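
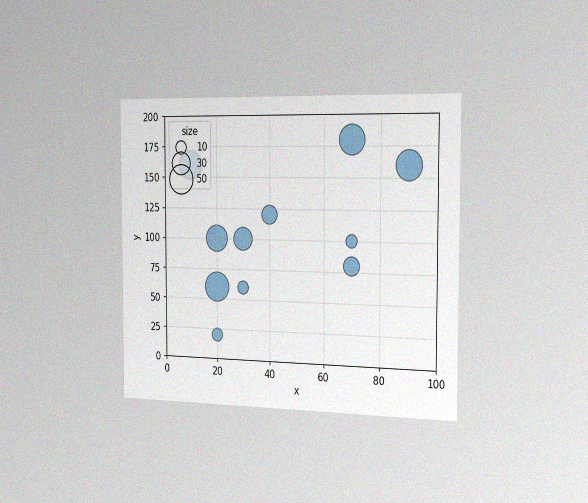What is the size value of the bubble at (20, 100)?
40

The chart is viewed slightly from the right, with some photo noise. Matching the bubble at (20, 100) against the size legend gives 40.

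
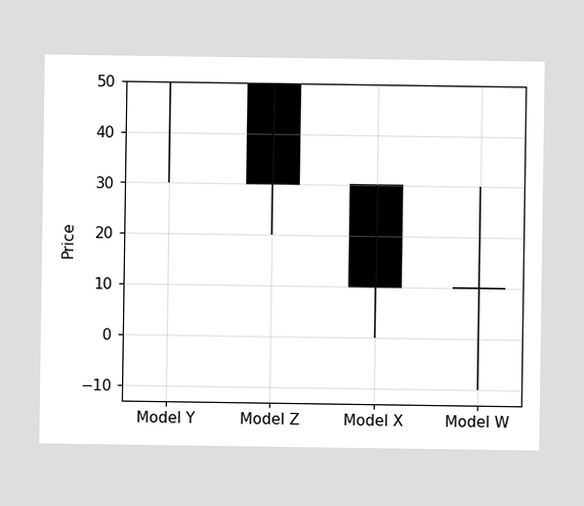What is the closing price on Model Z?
30

The Model Z candle closes at 30.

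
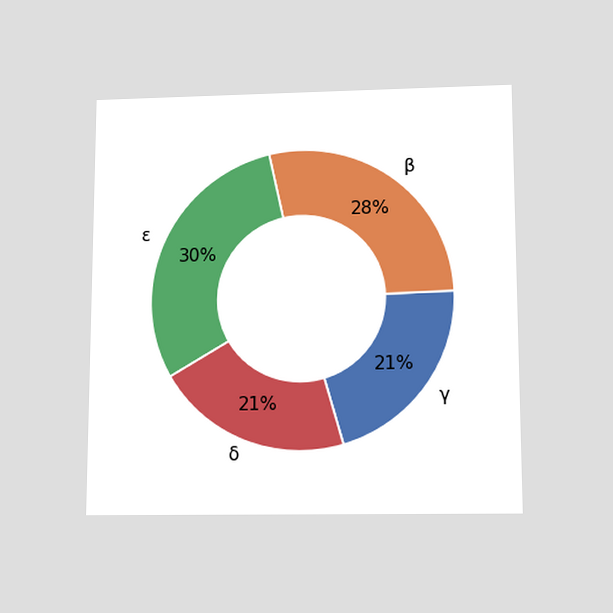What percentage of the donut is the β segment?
28%

The chart is viewed slightly from below. The β segment takes up 28% of the ring.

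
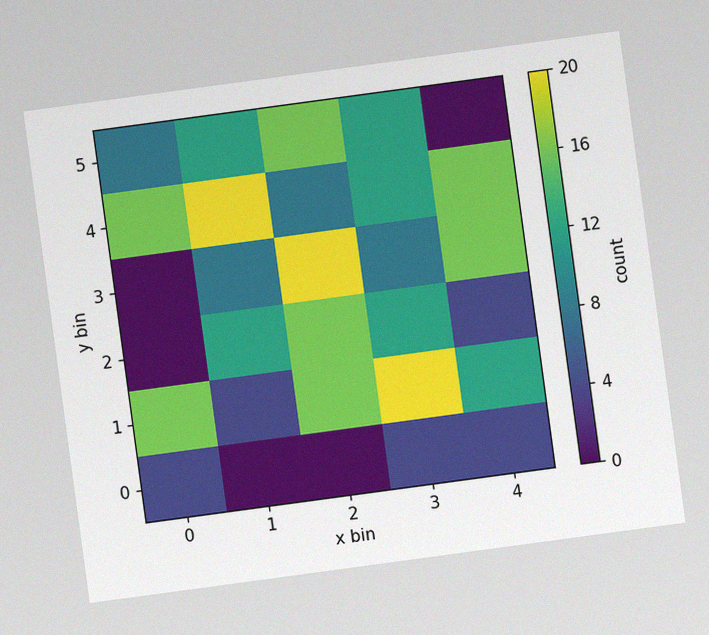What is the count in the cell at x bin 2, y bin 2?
16

The chart is tilted about 8° counter-clockwise, with some photo noise. Matching the cell (2, 2) against the colorbar gives 16.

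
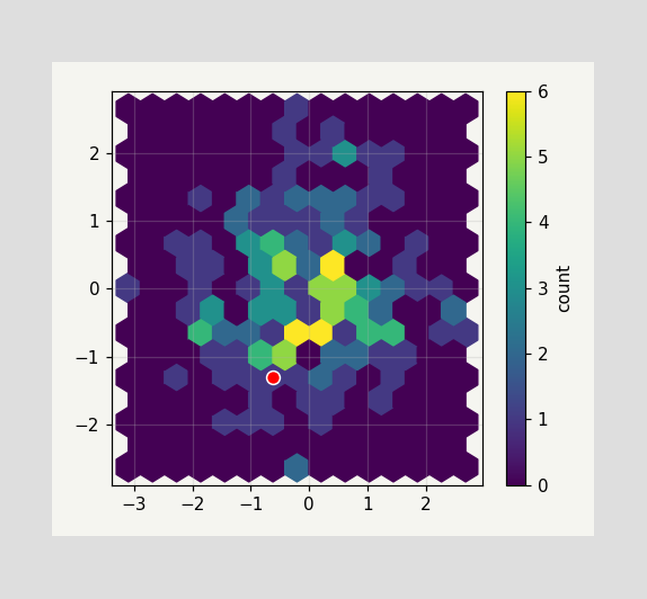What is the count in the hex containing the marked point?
1

The marked hex reads 1 on the colorbar.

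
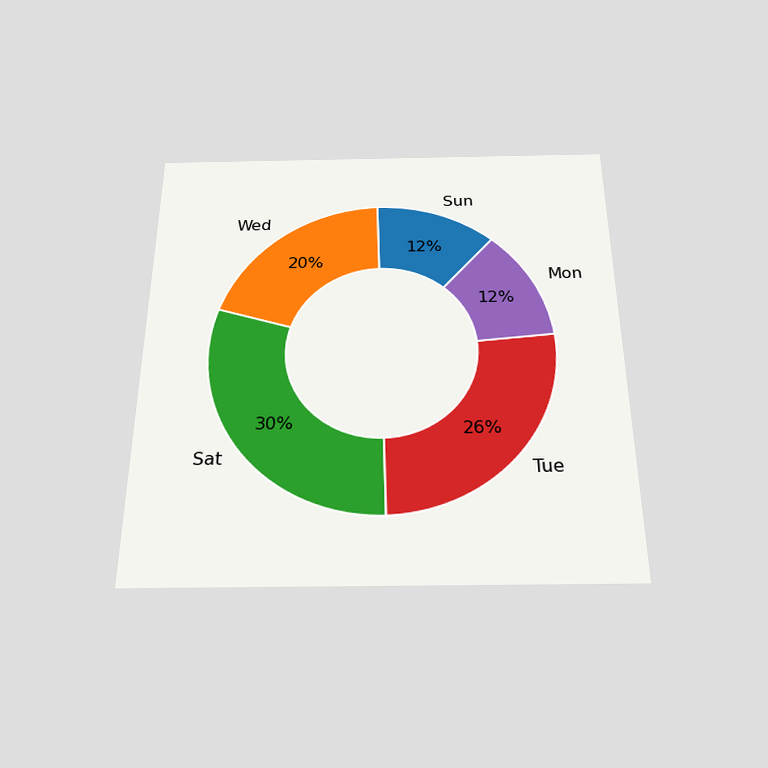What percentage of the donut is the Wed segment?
20%

The chart is viewed slightly from below. The Wed segment takes up 20% of the ring.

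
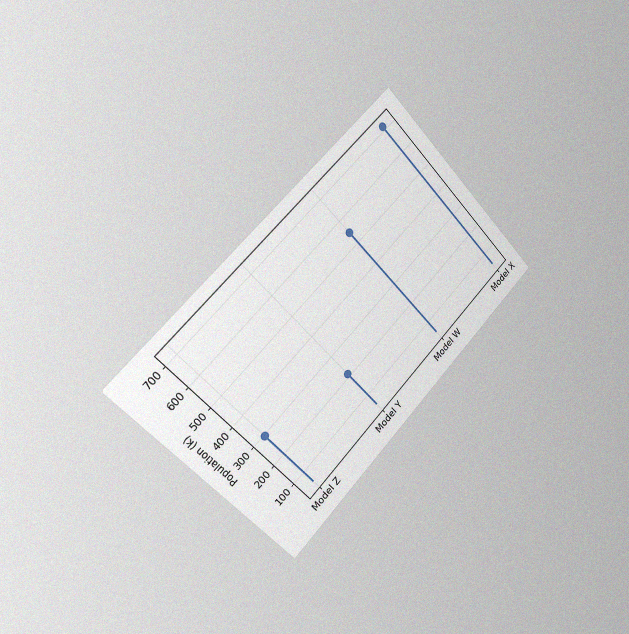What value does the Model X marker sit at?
714k

The chart is tilted about 45° counter-clockwise and viewed slightly from the left, with some photo noise. The Model X marker sits at 714k.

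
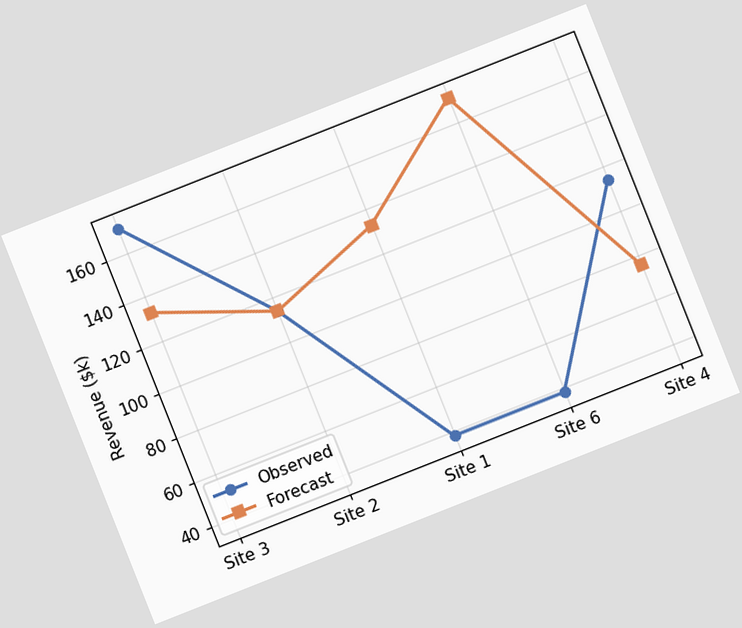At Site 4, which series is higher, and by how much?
The chart is tilted about 22° counter-clockwise. At Site 4, Observed sits above the other line by $38k.

Observed, by $38k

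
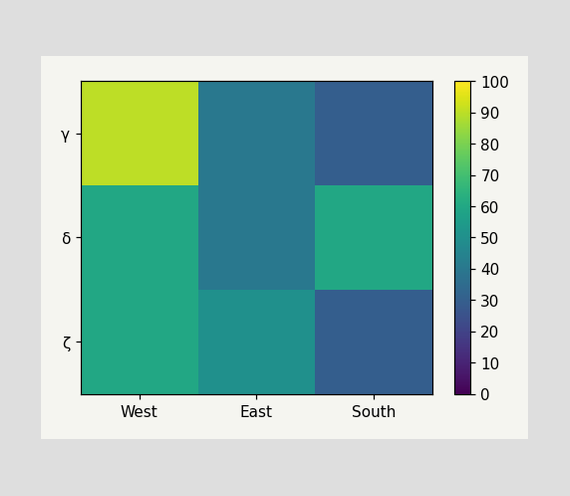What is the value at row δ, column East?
40

Matching cell (δ, East) against the colorbar gives 40.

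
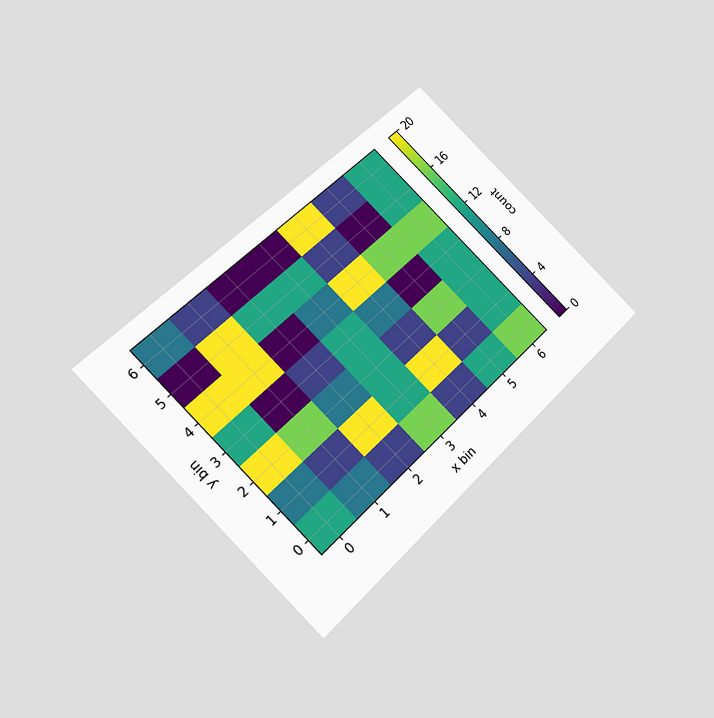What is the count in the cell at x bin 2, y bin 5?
The chart is tilted about 45° counter-clockwise and viewed at a slight angle. Matching the cell (2, 5) against the colorbar gives 12.

12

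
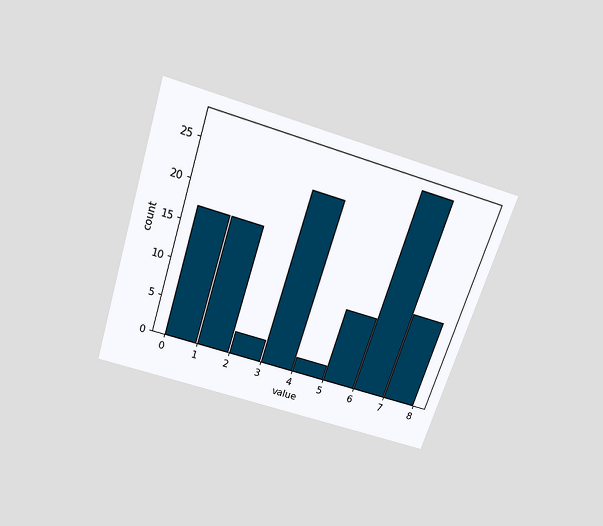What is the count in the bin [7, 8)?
The chart is tilted about 18° clockwise and viewed slightly from above. The [7, 8) bin has height 12.

12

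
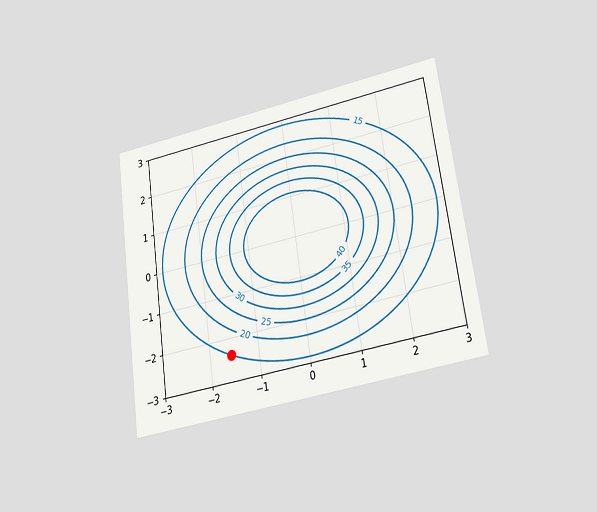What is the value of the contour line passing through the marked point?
15

The chart is tilted about 8° counter-clockwise and viewed at a slight angle. The marked point sits on the contour labelled 15.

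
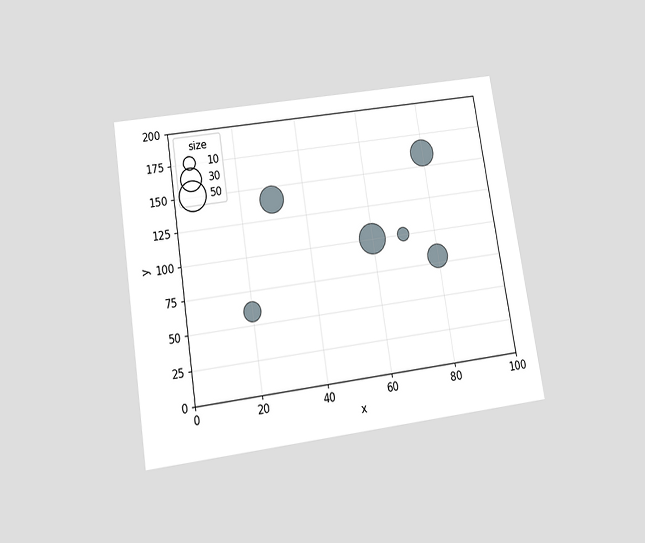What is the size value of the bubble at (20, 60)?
The chart is tilted about 9° counter-clockwise and viewed slightly from below. Matching the bubble at (20, 60) against the size legend gives 20.

20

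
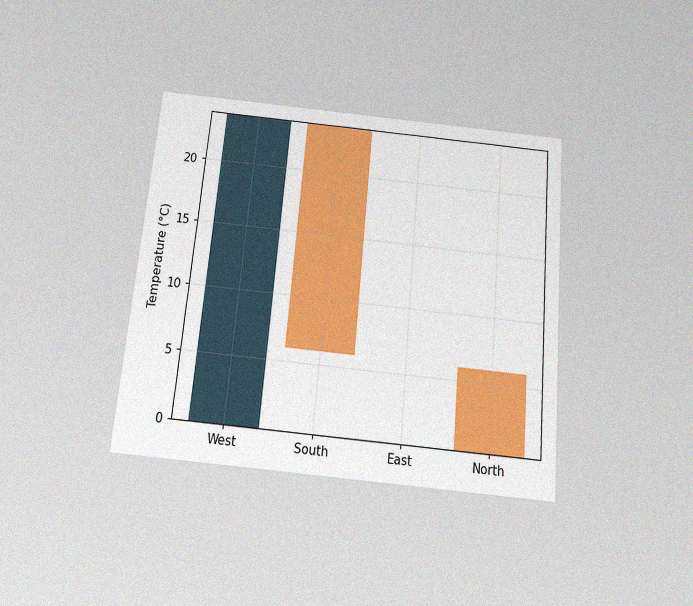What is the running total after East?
6°C

The chart is tilted about 5° clockwise and viewed slightly from below, with some photo noise. After East the running total reaches 6°C.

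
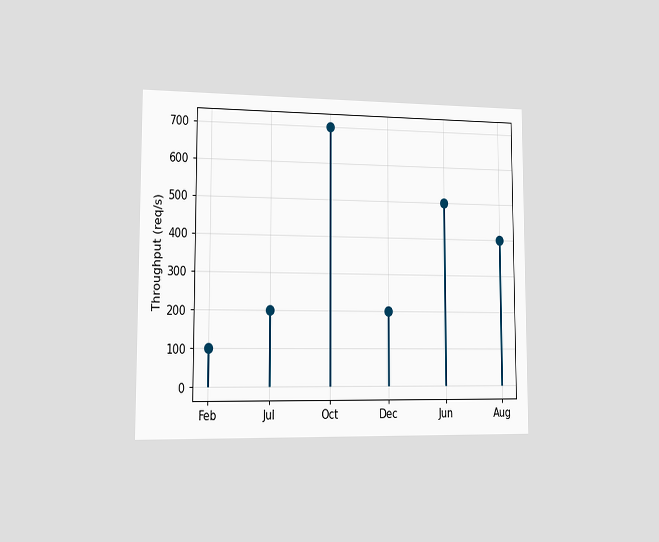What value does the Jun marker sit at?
500req/s

The chart is viewed slightly from the left. The Jun marker sits at 500req/s.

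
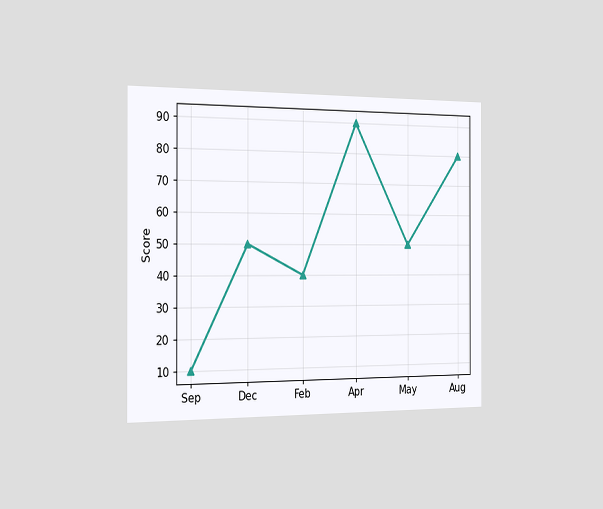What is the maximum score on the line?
90

The chart is viewed slightly from the left. The highest point is at Apr, and reading across to the y-axis gives 90.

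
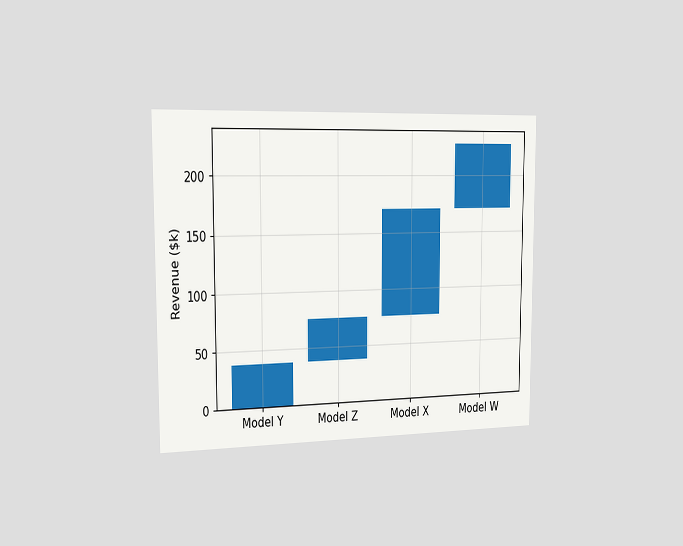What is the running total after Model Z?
The chart is viewed slightly from the left. After Model Z the running total reaches $76k.

$76k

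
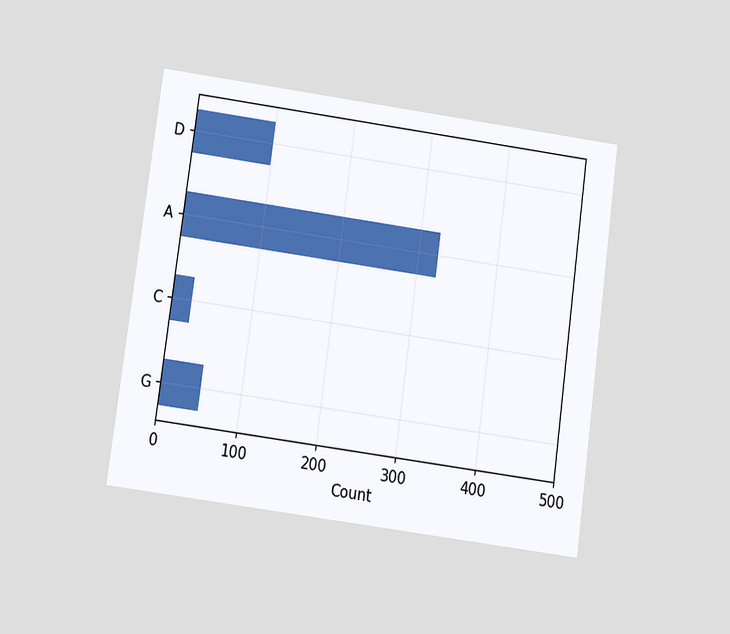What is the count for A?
The chart is tilted about 8° clockwise and viewed slightly from below. Reading along the chart's x-axis, the A bar reaches 325.

325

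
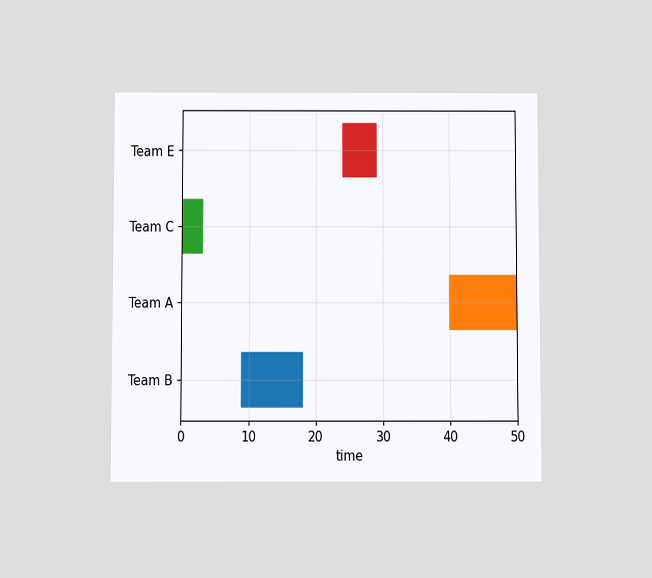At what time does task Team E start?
24

The chart is viewed slightly from below. The Team E bar begins at t=24.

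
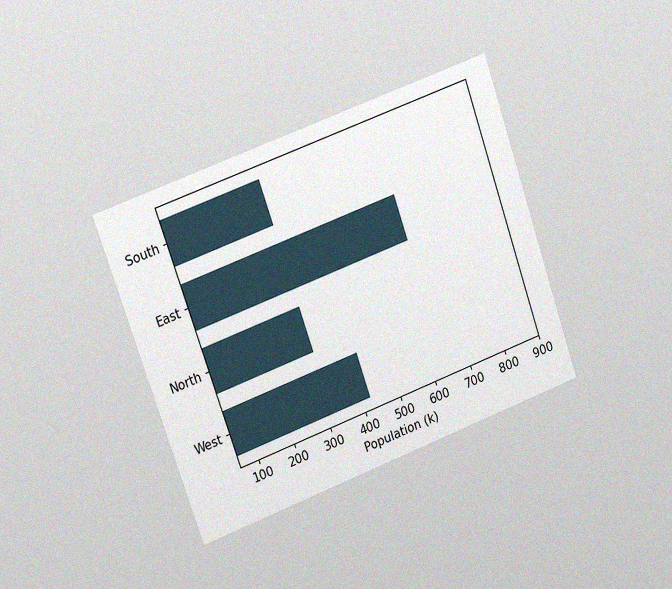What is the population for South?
The chart is tilted about 20° counter-clockwise and viewed slightly from the left, with some photo noise. Reading along the chart's x-axis, the South bar reaches 318k.

318k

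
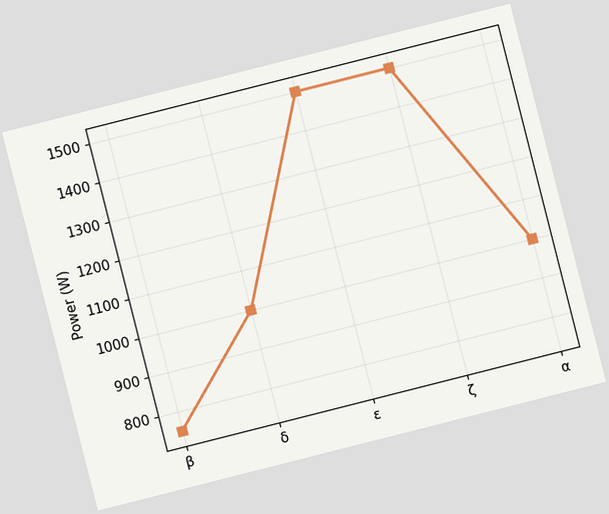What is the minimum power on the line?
The chart is tilted about 14° counter-clockwise. The lowest point is at β, and reading across to the y-axis gives 750W.

750W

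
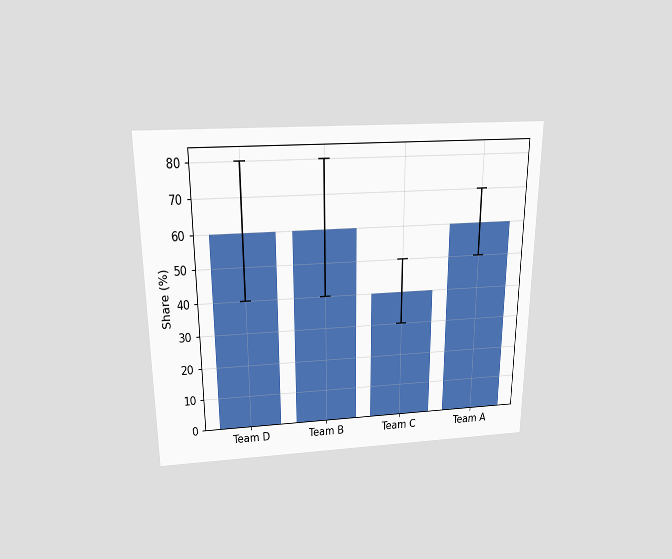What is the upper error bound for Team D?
80%

The chart is viewed slightly from above. The Team D bar's upper whisker reaches 80%.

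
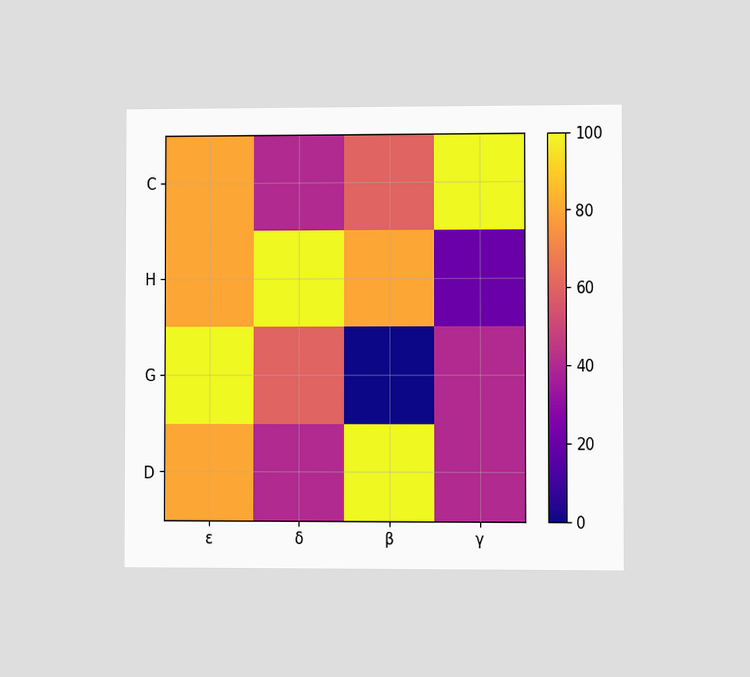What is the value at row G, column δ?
60

The chart is viewed at a slight angle. Matching cell (G, δ) against the colorbar gives 60.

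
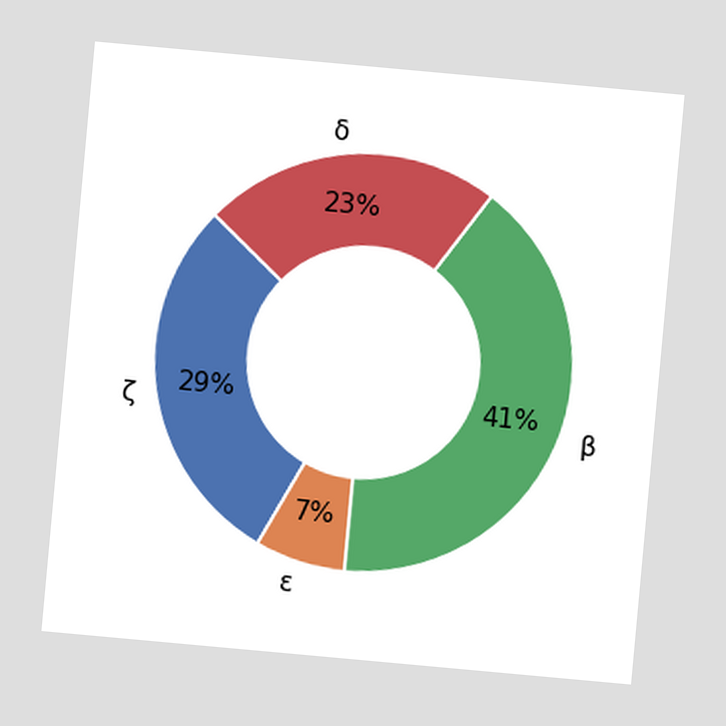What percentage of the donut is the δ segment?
23%

The chart is tilted about 5° clockwise. The δ segment takes up 23% of the ring.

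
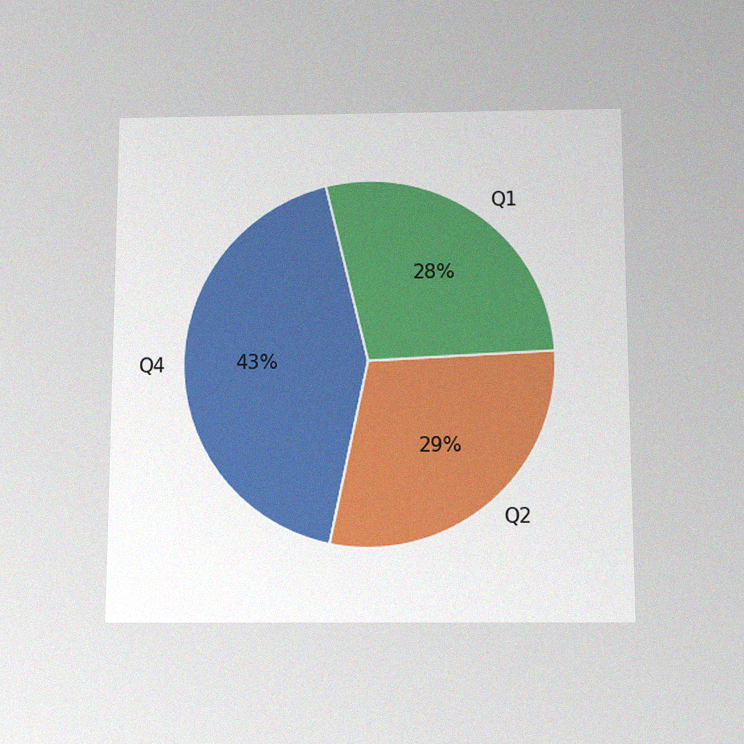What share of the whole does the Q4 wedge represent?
The chart is viewed slightly from below, with some photo noise. The Q4 slice takes up 43% of the pie.

43%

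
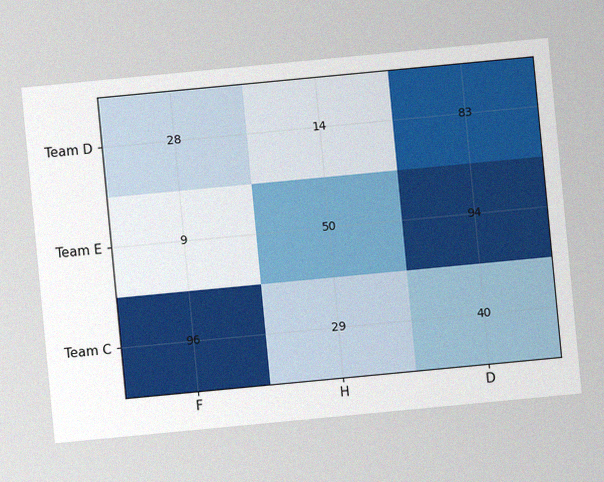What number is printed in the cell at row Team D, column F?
28

The chart is tilted about 5° counter-clockwise, with some photo noise. The (Team D, F) cell reads 28.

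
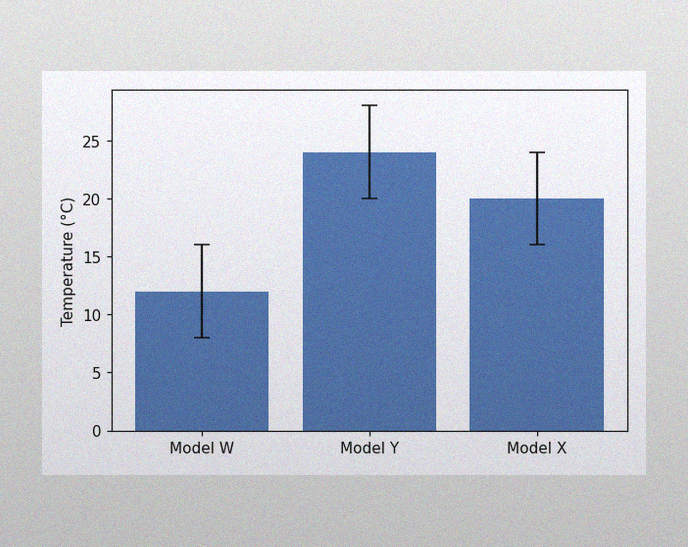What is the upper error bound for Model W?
16°C

The image has some photo noise and uneven lighting. The Model W bar's upper whisker reaches 16°C.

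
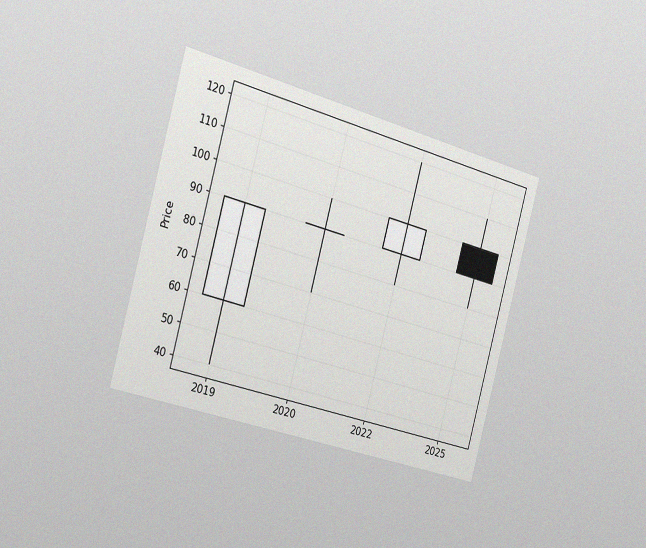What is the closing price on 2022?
100

The chart is tilted about 15° clockwise and viewed slightly from the left, with some photo noise. The 2022 candle closes at 100.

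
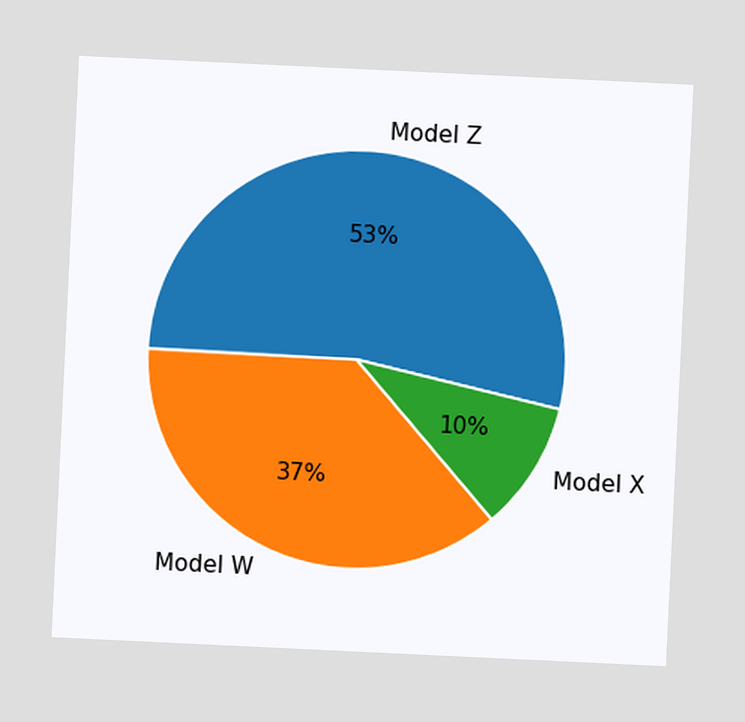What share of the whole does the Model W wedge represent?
37%

The chart is tilted about 3° clockwise. The Model W slice takes up 37% of the pie.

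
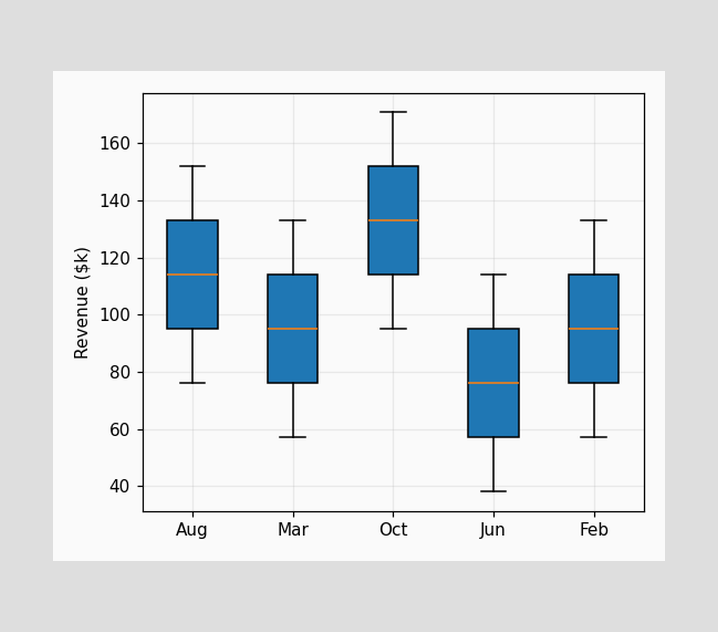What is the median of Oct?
$133k

The median line in the Oct box sits at $133k.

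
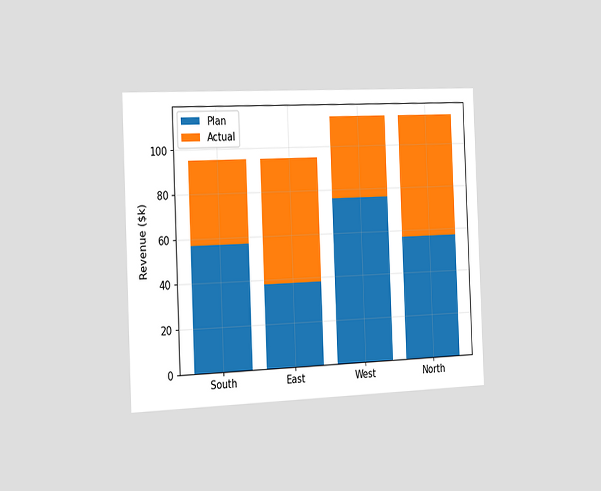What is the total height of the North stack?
$114k

The chart is tilted about 2° counter-clockwise and viewed slightly from the left. The North stack's top reaches $114k on the y-axis.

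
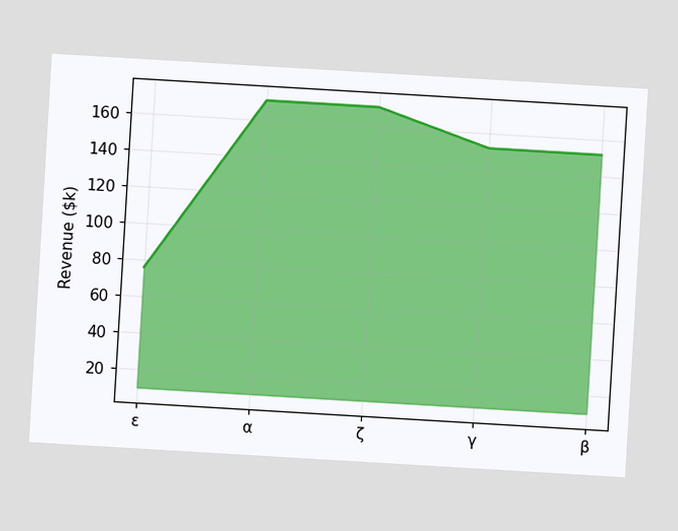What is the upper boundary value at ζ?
$171k

The chart is tilted about 3° clockwise. At ζ the upper boundary is at $171k.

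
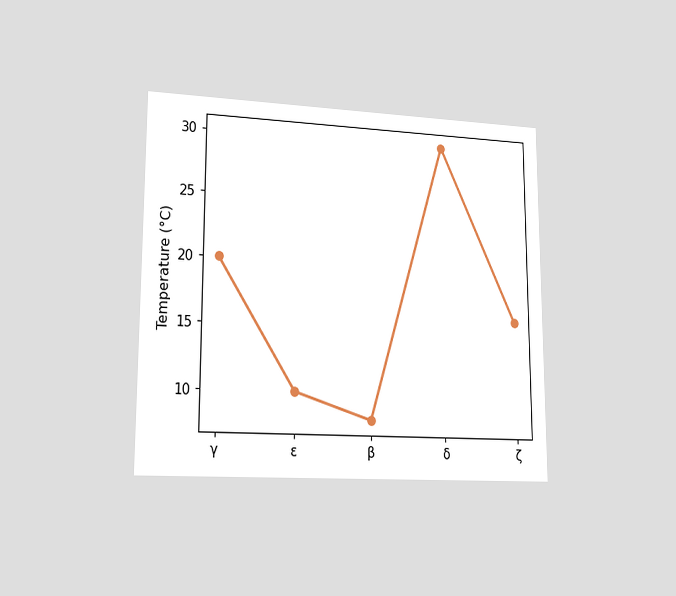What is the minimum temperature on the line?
The chart is viewed slightly from the left. The lowest point is at β, and reading across to the y-axis gives 8°C.

8°C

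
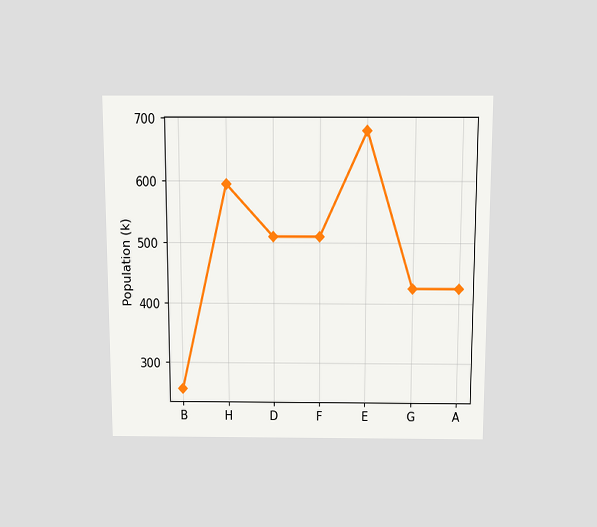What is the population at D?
The chart is viewed slightly from above. At D, the line is at 510k.

510k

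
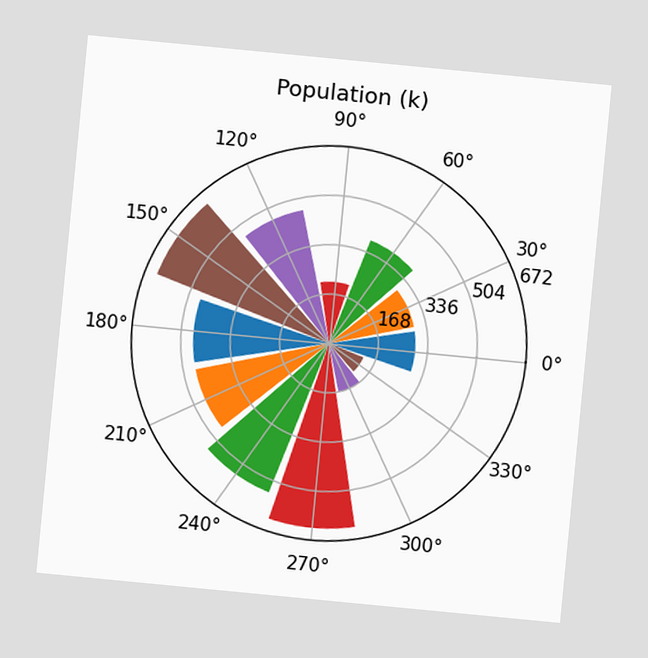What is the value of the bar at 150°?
630k

The chart is tilted about 5° clockwise. The bar at 150° reaches 630k on the radial axis.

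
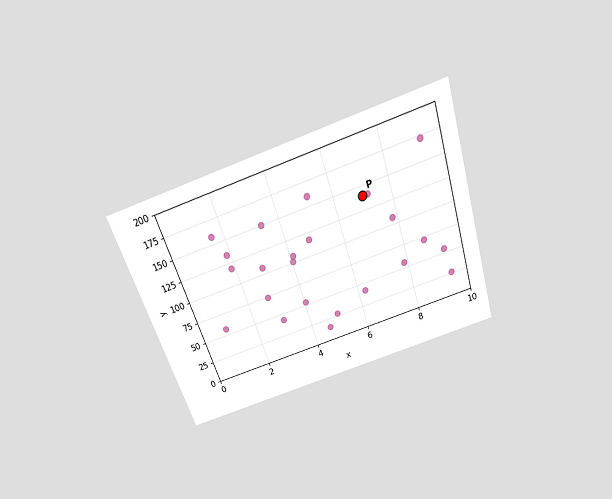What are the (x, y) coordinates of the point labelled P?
(7, 140)

The chart is tilted about 18° counter-clockwise and viewed slightly from above. Following the gridlines from P to each axis, P sits at (7, 140).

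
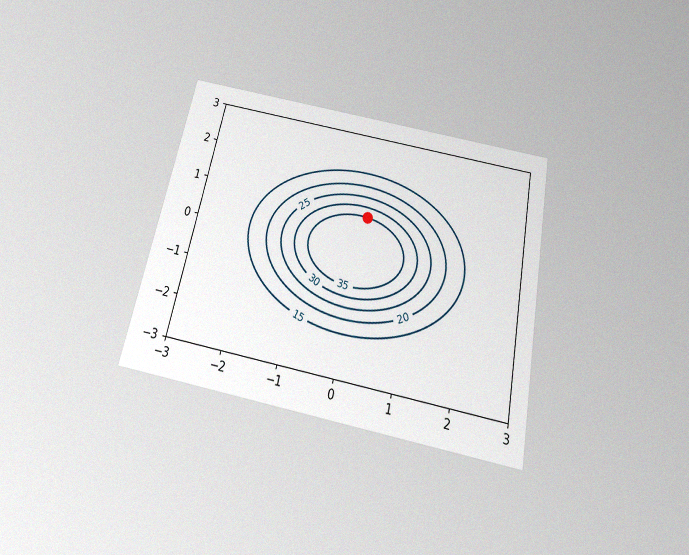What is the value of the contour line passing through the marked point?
The chart is tilted about 12° clockwise and viewed slightly from below, with some photo noise. The marked point sits on the contour labelled 35.

35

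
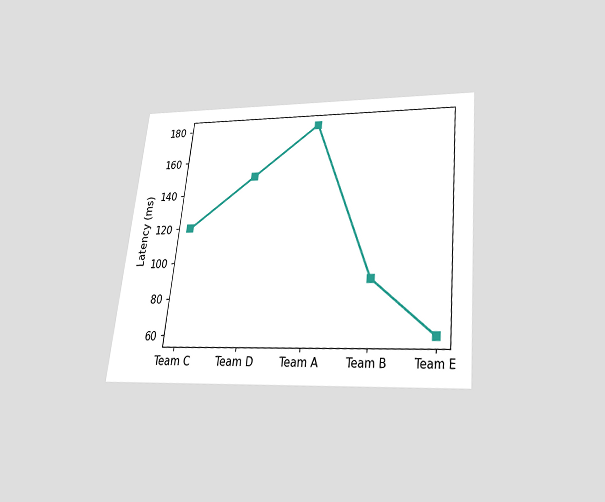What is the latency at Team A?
180ms

The chart is tilted about 6° clockwise and viewed slightly from below. At Team A, the line is at 180ms.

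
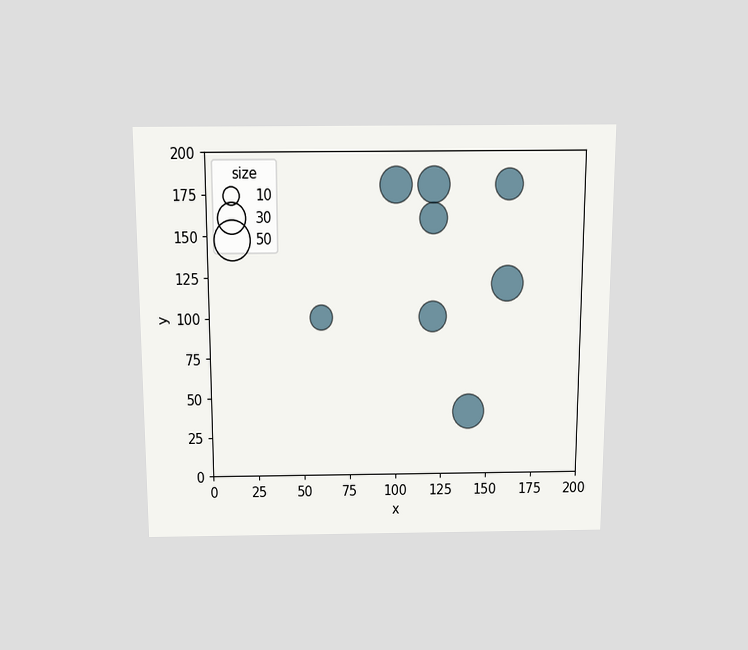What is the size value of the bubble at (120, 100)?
30

The chart is viewed slightly from above. Matching the bubble at (120, 100) against the size legend gives 30.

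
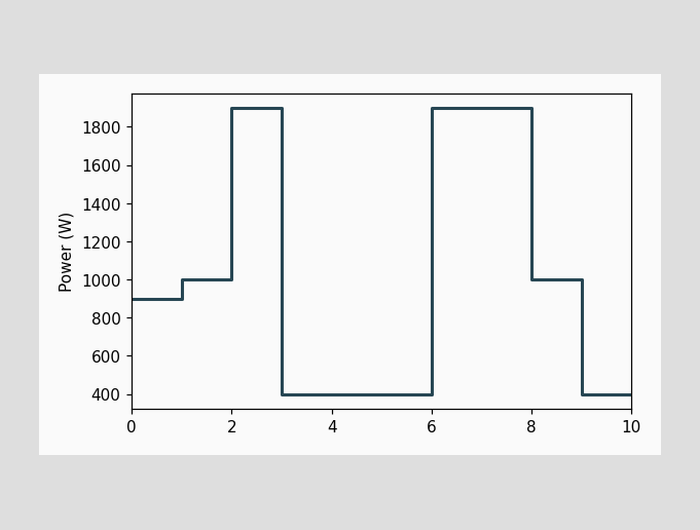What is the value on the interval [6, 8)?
On [6, 8) the step sits at 1900W.

1900W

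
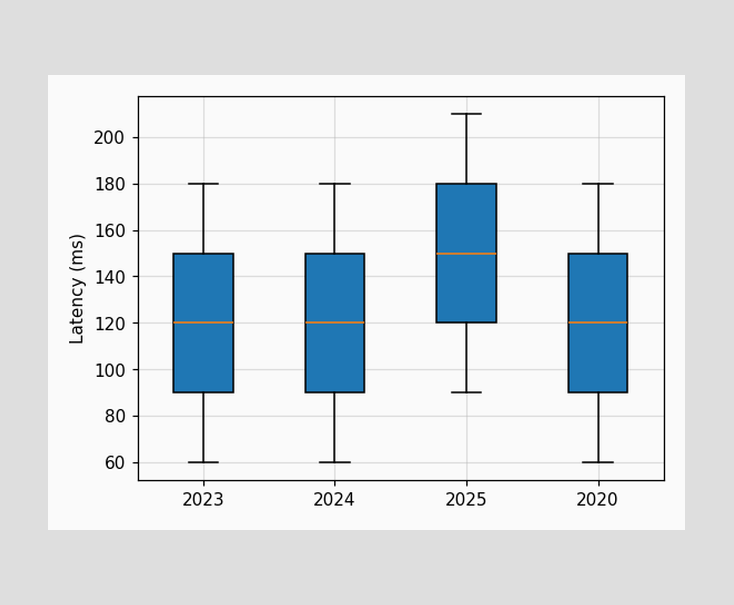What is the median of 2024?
120ms

The median line in the 2024 box sits at 120ms.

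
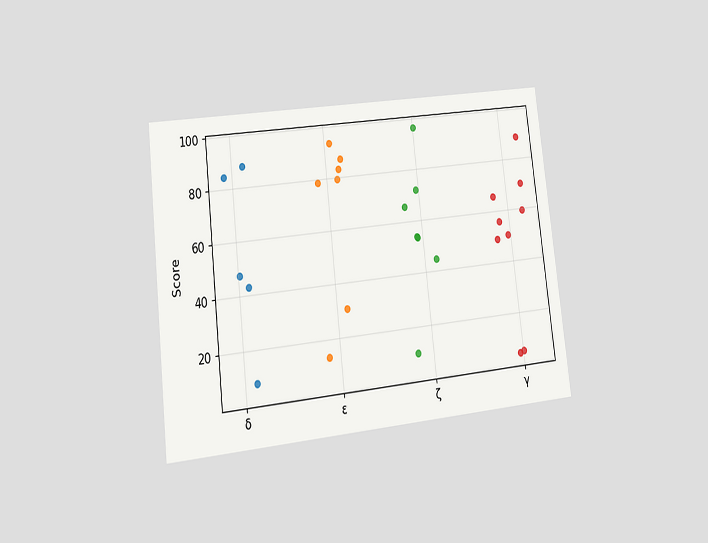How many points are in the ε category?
The chart is tilted about 6° counter-clockwise and viewed at a slight angle. Counting the markers in the ε column gives 7.

7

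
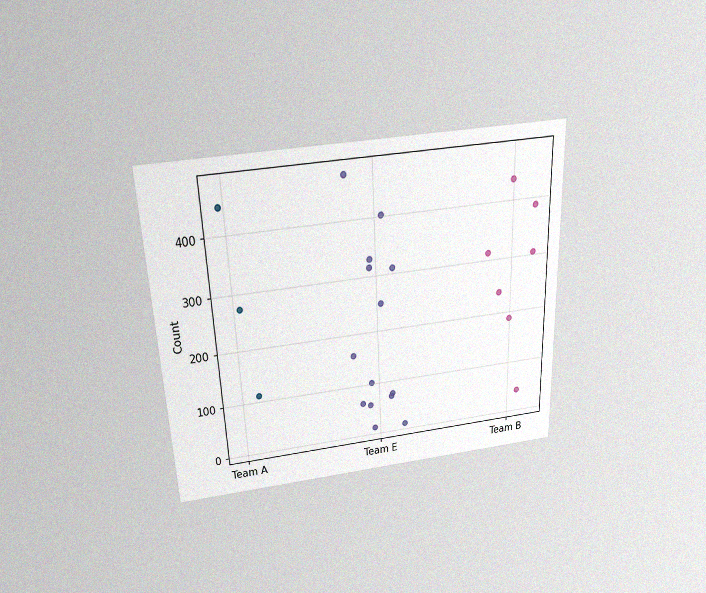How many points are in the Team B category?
7

The chart is tilted about 2° counter-clockwise and viewed slightly from above, with some photo noise. Counting the markers in the Team B column gives 7.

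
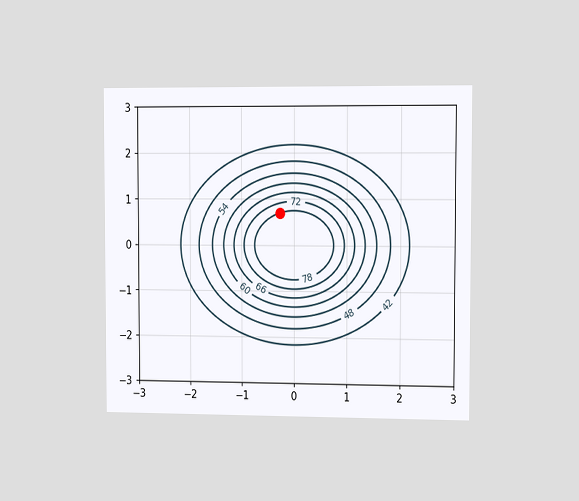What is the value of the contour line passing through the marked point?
78

The chart is viewed slightly from the right. The marked point sits on the contour labelled 78.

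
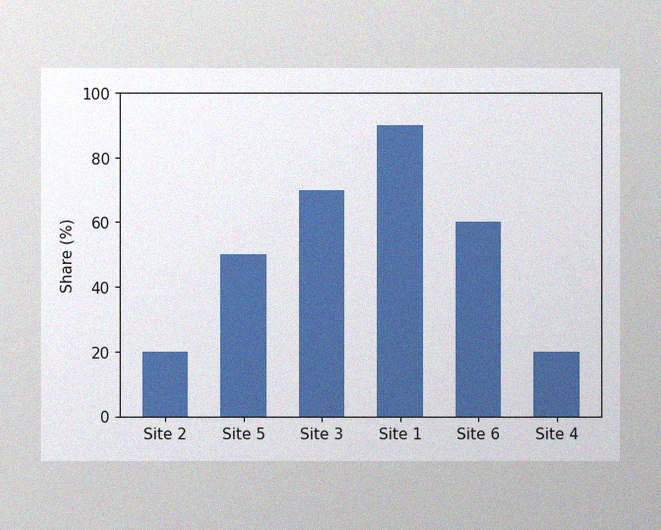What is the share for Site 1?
The image has some photo noise and uneven lighting. Reading along the chart's y-axis, the Site 1 bar reaches 90%.

90%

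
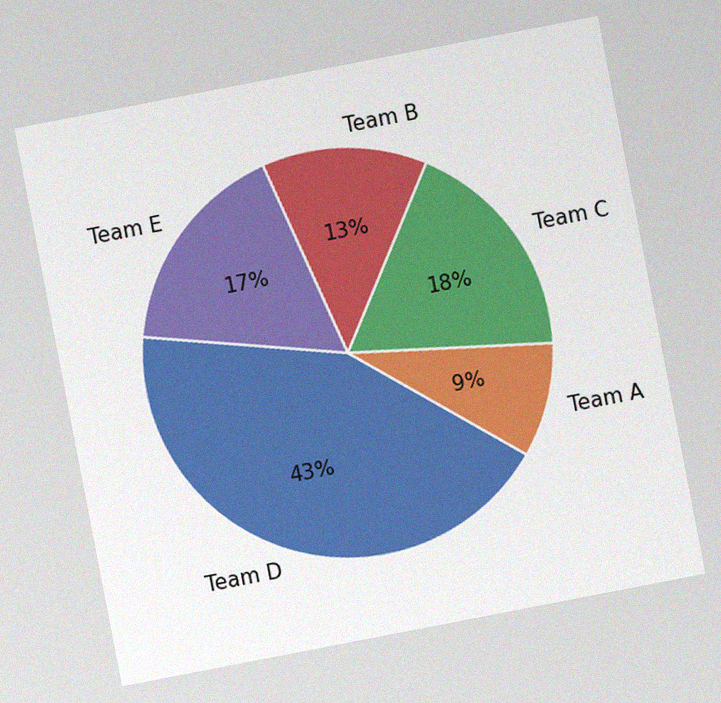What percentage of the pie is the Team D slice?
The chart is tilted about 11° counter-clockwise, with some photo noise. The Team D slice takes up 43% of the pie.

43%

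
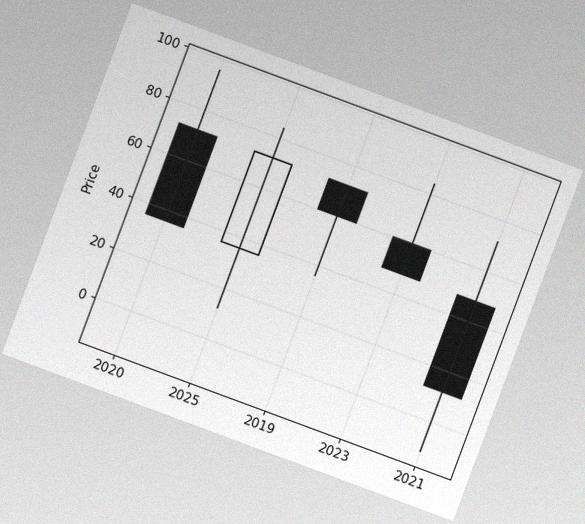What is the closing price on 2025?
72

The chart is tilted about 20° clockwise, with some photo noise. The 2025 candle closes at 72.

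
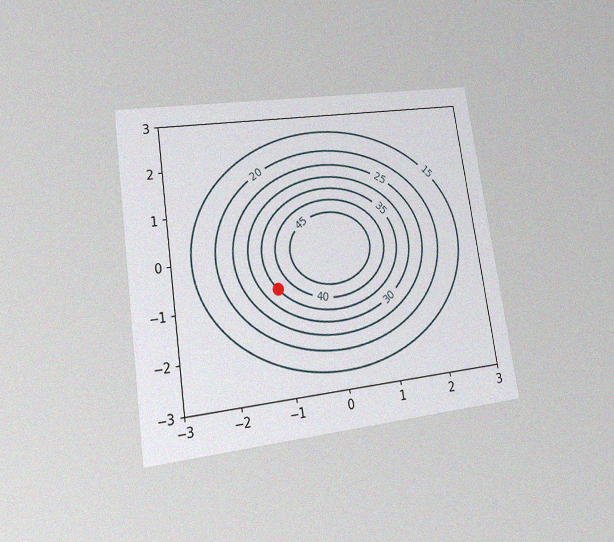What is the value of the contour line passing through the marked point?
The chart is tilted about 9° counter-clockwise and viewed at a slight angle, with some photo noise. The marked point sits on the contour labelled 35.

35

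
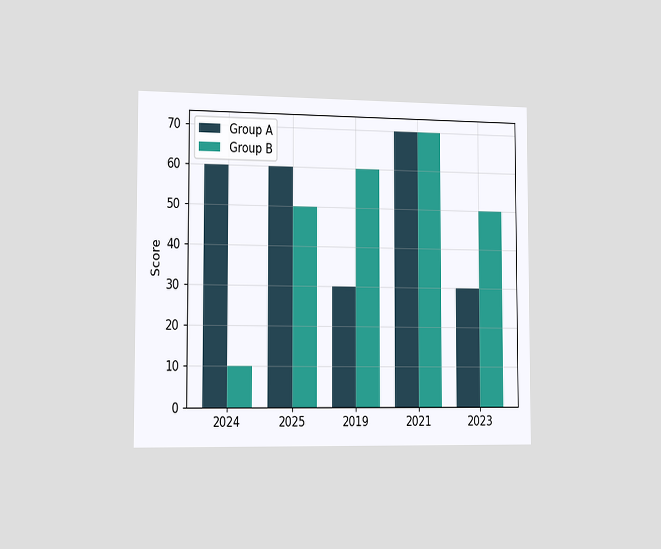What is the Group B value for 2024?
The chart is viewed slightly from the left. The Group B bar at 2024 reaches 10 on the y-axis.

10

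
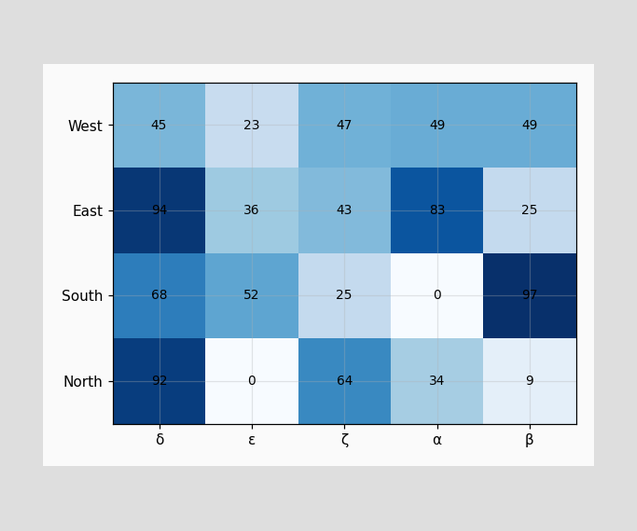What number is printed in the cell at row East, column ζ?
The (East, ζ) cell reads 43.

43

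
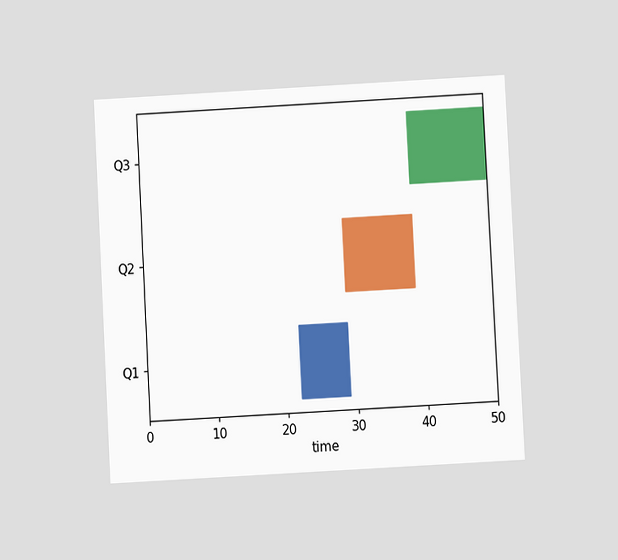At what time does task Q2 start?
The chart is tilted about 3° counter-clockwise and viewed at a slight angle. The Q2 bar begins at t=29.

29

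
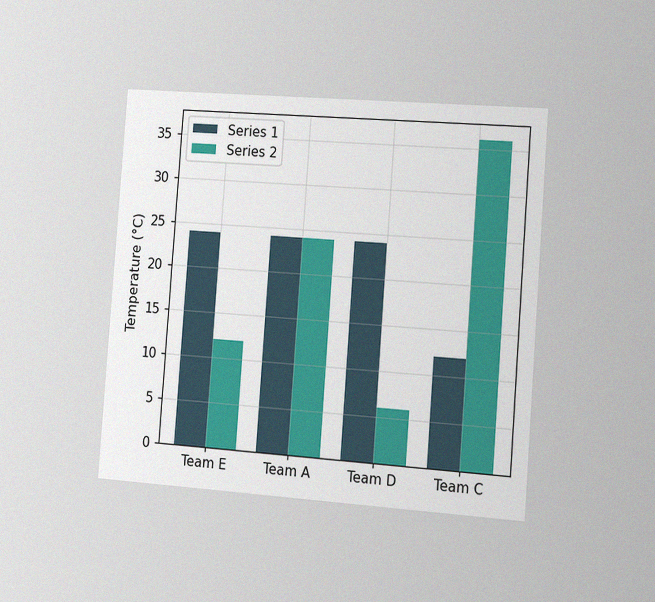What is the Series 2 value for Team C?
36°C

The chart is tilted about 4° clockwise and viewed slightly from the right, with some photo noise. The Series 2 bar at Team C reaches 36°C on the y-axis.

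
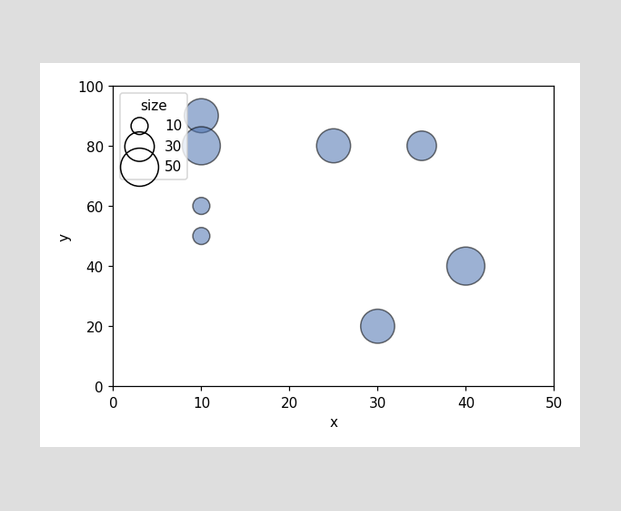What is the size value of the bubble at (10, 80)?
Matching the bubble at (10, 80) against the size legend gives 50.

50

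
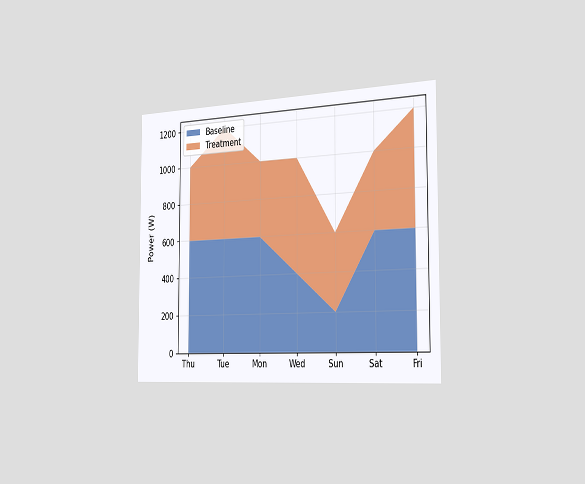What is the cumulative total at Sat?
The chart is viewed slightly from the right. The stacked total at Sat reaches 1000W.

1000W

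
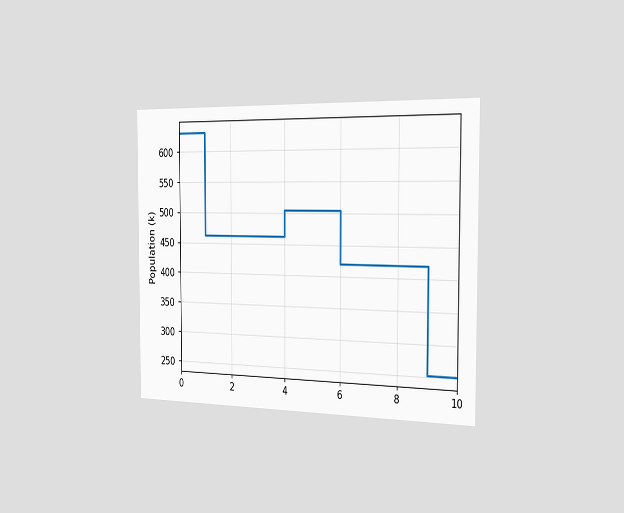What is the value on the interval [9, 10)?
252k

The chart is viewed slightly from the right. On [9, 10) the step sits at 252k.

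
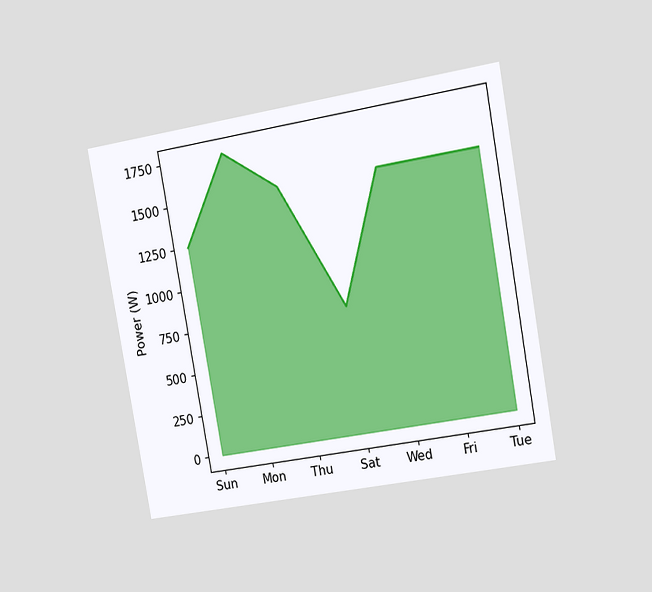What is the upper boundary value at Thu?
The chart is tilted about 10° counter-clockwise and viewed slightly from the right. At Thu the upper boundary is at 1500W.

1500W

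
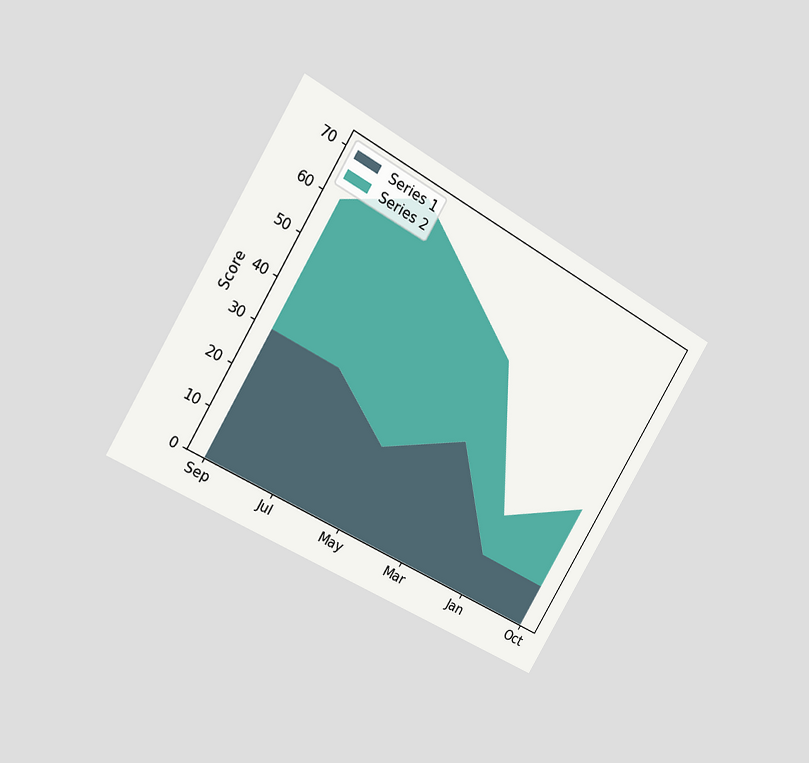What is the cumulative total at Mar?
The chart is tilted about 30° clockwise and viewed at a slight angle. The stacked total at Mar reaches 50.

50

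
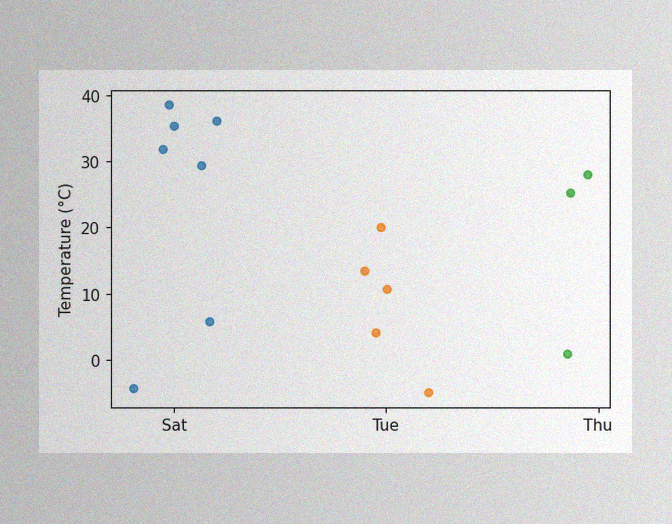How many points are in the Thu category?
The image has some photo noise and uneven lighting. Counting the markers in the Thu column gives 3.

3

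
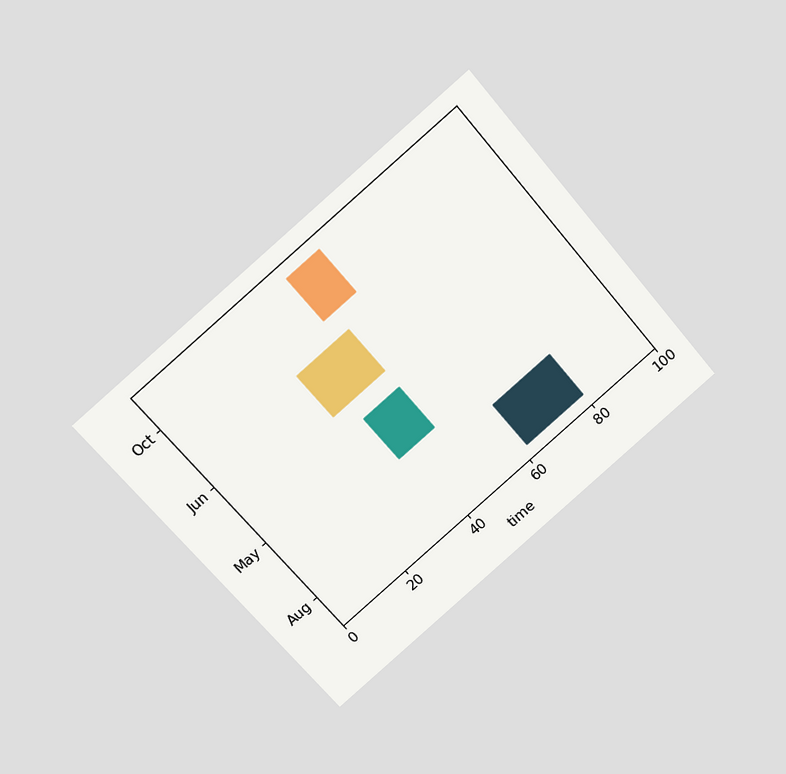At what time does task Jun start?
32

The chart is tilted about 40° counter-clockwise and viewed slightly from above. The Jun bar begins at t=32.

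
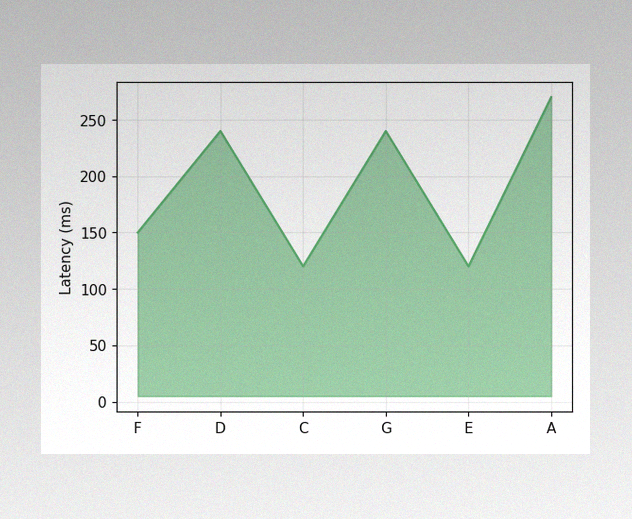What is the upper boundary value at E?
The image has some photo noise and uneven lighting. At E the upper boundary is at 120ms.

120ms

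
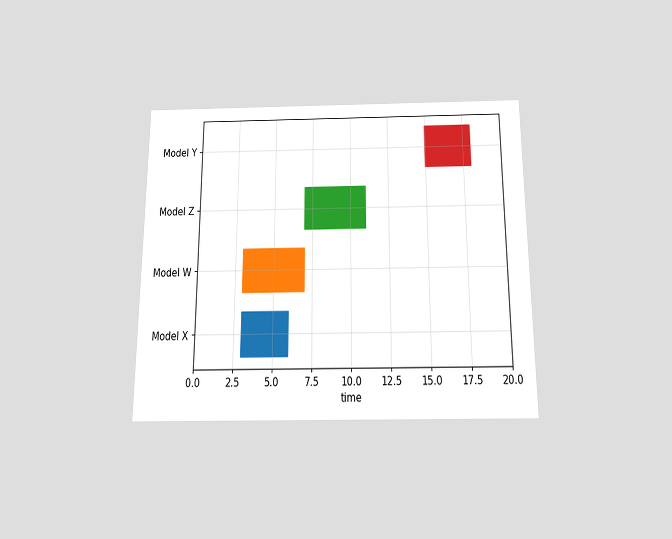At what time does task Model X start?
3

The chart is viewed slightly from below. The Model X bar begins at t=3.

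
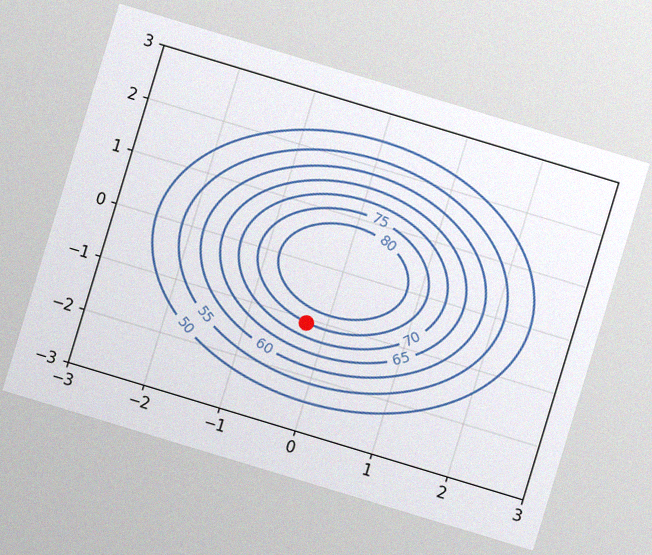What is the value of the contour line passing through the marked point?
75

The chart is tilted about 17° clockwise, with some photo noise. The marked point sits on the contour labelled 75.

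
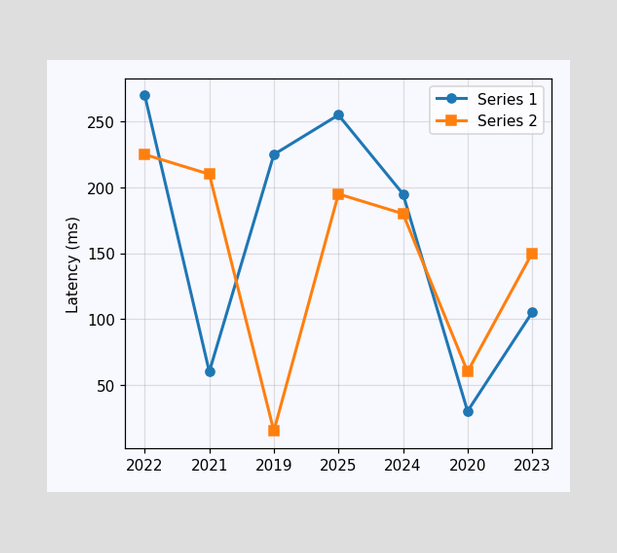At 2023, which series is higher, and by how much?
Series 2, by 45ms

At 2023, Series 2 sits above the other line by 45ms.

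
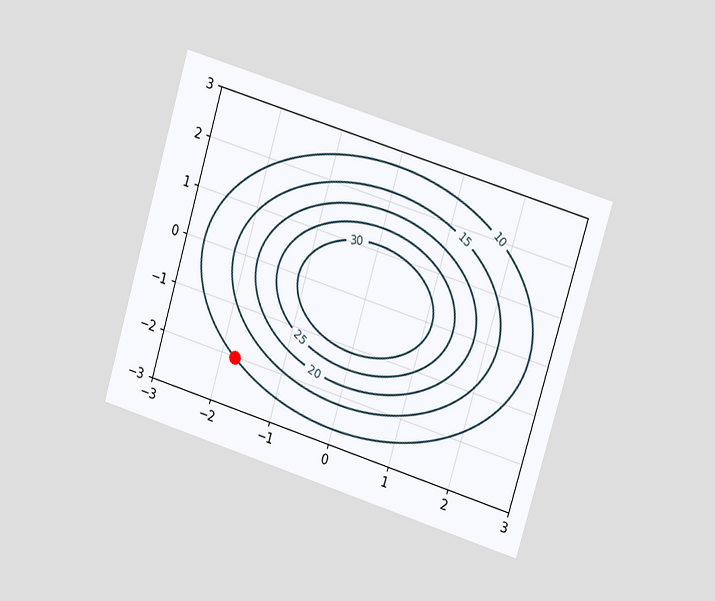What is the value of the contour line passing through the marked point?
10

The chart is tilted about 17° clockwise and viewed at a slight angle. The marked point sits on the contour labelled 10.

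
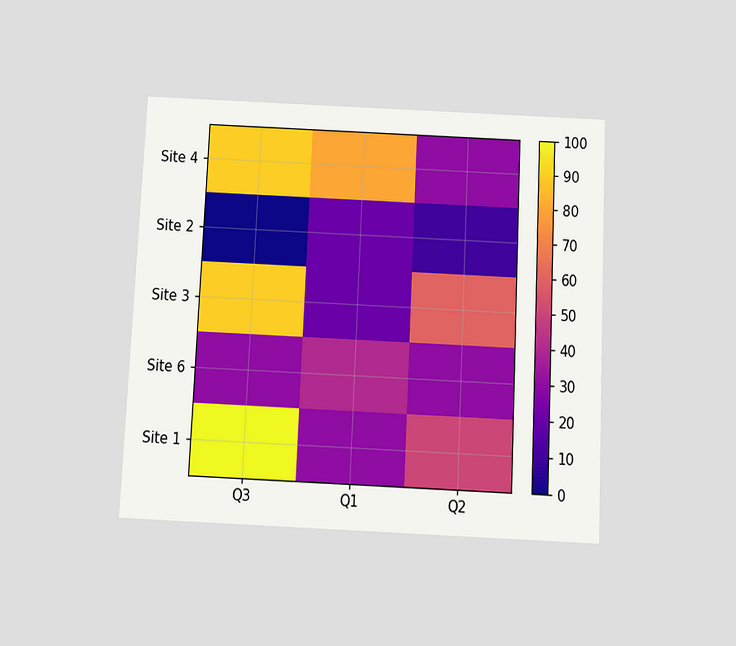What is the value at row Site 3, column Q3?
The chart is tilted about 3° clockwise and viewed slightly from below. Matching cell (Site 3, Q3) against the colorbar gives 90.

90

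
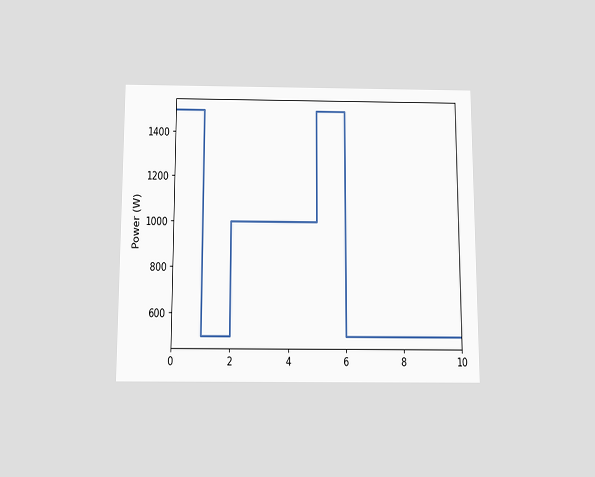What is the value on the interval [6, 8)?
500W

The chart is viewed slightly from below. On [6, 8) the step sits at 500W.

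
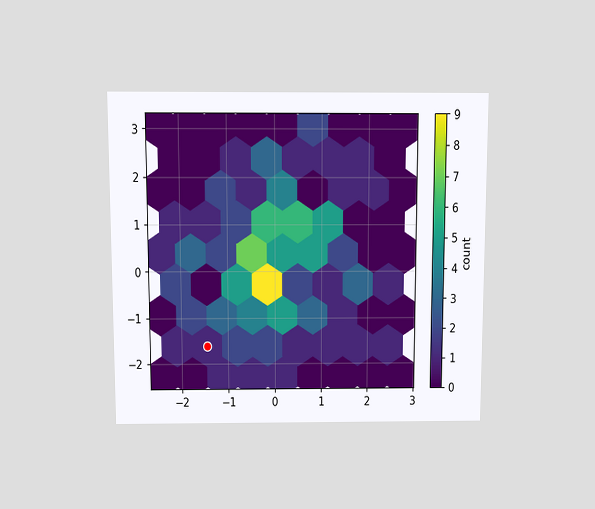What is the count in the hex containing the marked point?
The chart is viewed slightly from above. The marked hex reads 1 on the colorbar.

1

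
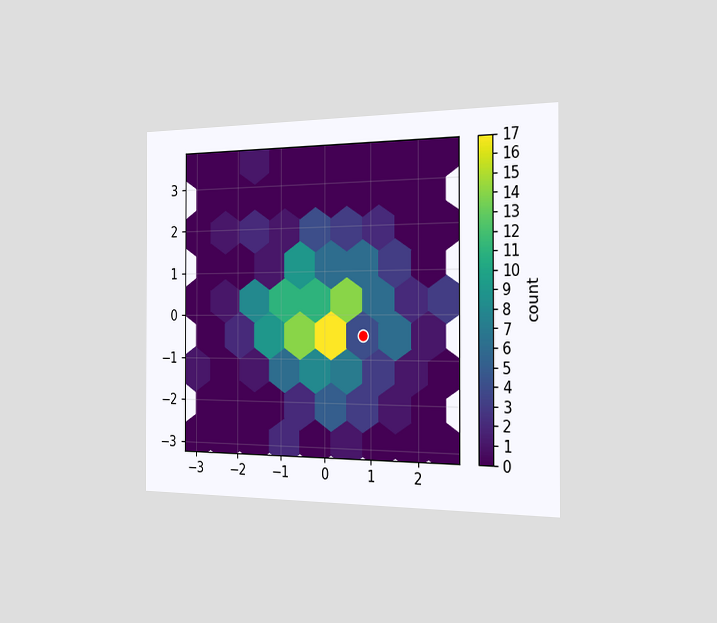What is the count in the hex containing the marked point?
The chart is viewed slightly from the right. The marked hex reads 4 on the colorbar.

4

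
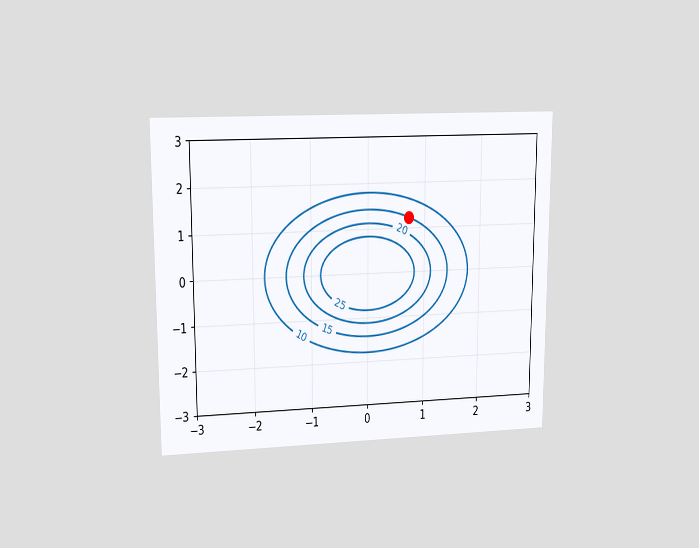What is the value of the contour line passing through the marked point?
The chart is viewed at a slight angle. The marked point sits on the contour labelled 15.

15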